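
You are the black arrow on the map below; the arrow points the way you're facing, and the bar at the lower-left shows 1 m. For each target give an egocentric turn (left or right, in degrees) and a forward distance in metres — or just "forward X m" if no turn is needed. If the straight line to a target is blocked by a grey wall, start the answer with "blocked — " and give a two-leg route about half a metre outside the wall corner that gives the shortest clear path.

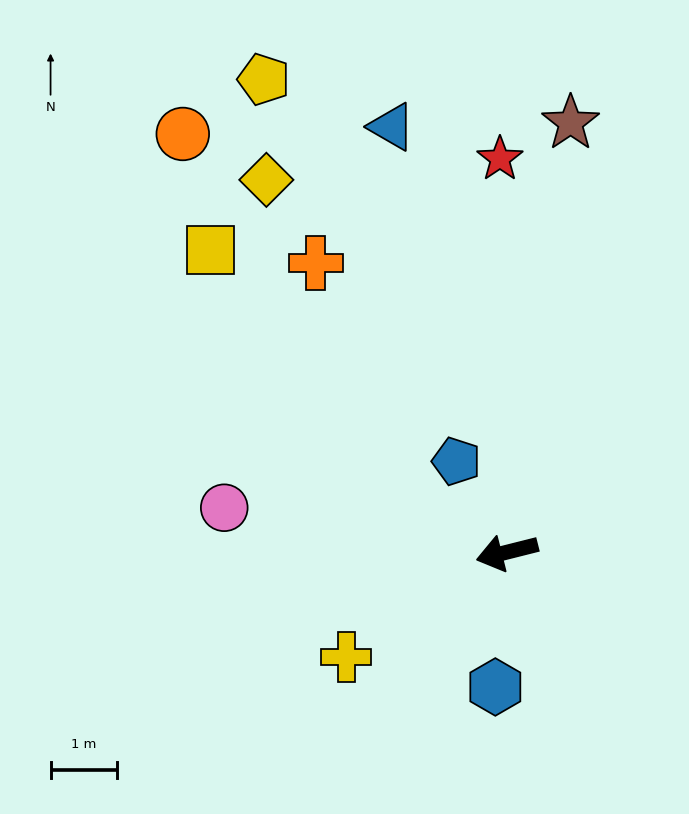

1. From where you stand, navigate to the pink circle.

turn right 23°, forward 4.3 m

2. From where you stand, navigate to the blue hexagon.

turn left 71°, forward 2.0 m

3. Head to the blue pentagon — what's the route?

turn right 75°, forward 1.6 m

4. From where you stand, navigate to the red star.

turn right 103°, forward 5.9 m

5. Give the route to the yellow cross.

turn left 19°, forward 2.9 m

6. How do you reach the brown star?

turn right 113°, forward 6.5 m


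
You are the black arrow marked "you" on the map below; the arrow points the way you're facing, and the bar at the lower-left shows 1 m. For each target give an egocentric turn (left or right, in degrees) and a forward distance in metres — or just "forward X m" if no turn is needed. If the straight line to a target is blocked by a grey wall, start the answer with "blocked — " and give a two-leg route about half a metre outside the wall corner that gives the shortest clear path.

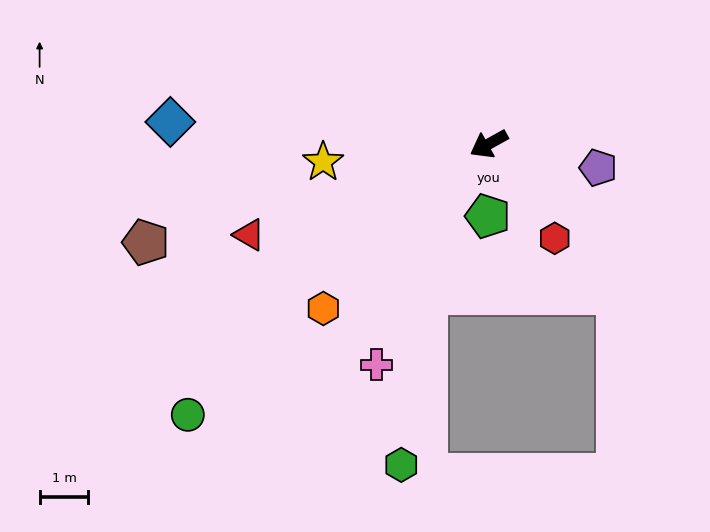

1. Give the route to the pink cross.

turn left 34°, forward 5.1 m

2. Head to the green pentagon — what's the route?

turn left 60°, forward 1.5 m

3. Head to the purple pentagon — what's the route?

turn left 139°, forward 2.3 m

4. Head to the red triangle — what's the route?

turn right 8°, forward 5.2 m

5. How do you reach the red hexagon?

turn left 96°, forward 2.4 m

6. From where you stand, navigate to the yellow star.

turn right 23°, forward 3.4 m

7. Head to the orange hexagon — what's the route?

turn left 16°, forward 4.8 m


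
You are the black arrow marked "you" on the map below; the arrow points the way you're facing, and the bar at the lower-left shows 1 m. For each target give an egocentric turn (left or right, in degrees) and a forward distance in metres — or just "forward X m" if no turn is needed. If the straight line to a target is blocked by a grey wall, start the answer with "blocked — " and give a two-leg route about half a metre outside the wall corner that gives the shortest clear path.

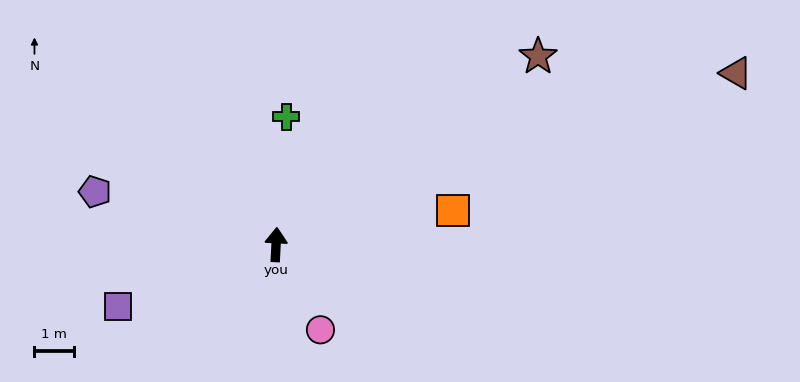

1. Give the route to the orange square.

turn right 76°, forward 4.6 m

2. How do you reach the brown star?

turn right 51°, forward 8.2 m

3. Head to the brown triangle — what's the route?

turn right 67°, forward 12.4 m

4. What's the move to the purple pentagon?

turn left 77°, forward 4.8 m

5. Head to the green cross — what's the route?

forward 3.3 m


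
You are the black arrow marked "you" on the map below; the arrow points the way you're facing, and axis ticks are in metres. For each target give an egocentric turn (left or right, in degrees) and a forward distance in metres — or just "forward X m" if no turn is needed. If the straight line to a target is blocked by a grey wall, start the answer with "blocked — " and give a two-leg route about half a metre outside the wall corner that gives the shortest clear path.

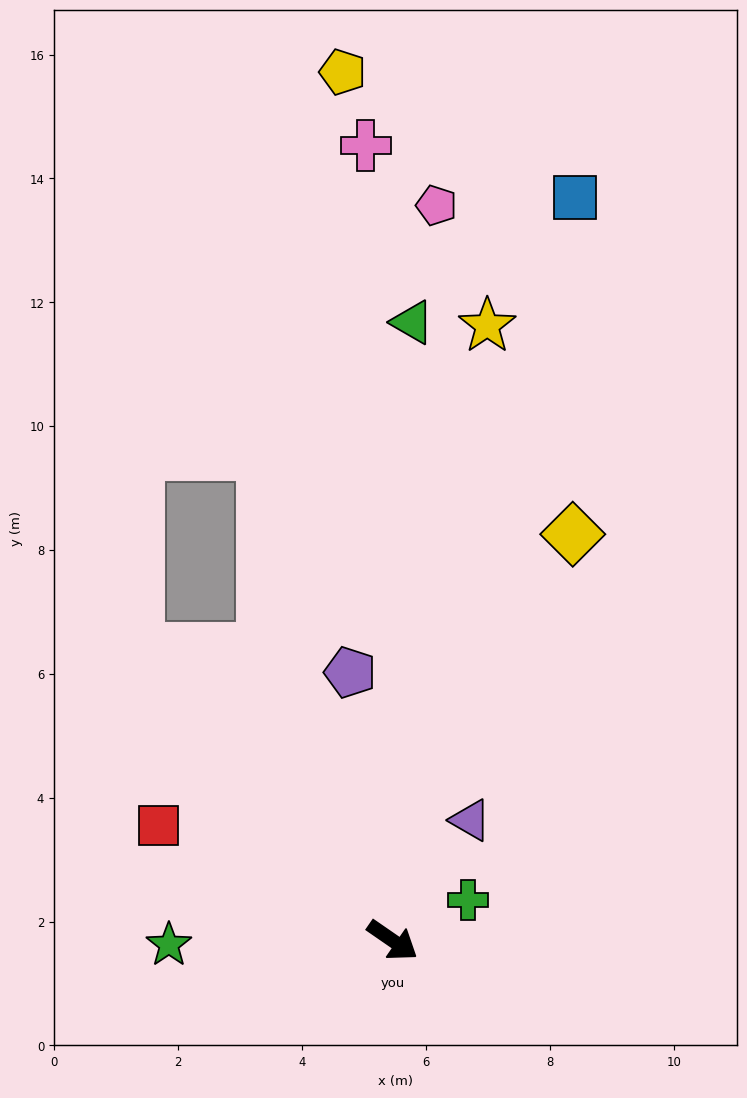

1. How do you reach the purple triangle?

turn left 92°, forward 2.3 m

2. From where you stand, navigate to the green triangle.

turn left 123°, forward 10.0 m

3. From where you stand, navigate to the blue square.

turn left 111°, forward 12.3 m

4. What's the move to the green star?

turn right 144°, forward 3.6 m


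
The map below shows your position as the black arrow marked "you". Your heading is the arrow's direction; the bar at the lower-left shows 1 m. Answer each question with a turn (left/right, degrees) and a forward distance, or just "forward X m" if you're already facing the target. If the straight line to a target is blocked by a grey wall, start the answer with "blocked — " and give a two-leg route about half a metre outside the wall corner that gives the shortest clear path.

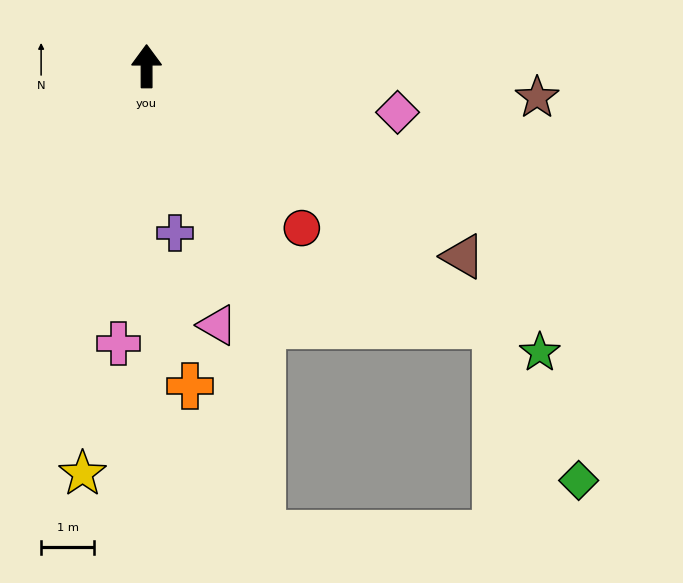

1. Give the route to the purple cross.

turn right 170°, forward 3.2 m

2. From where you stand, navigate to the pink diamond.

turn right 100°, forward 4.8 m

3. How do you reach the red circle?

turn right 136°, forward 4.2 m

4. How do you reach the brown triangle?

turn right 121°, forward 6.9 m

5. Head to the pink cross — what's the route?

turn left 174°, forward 5.2 m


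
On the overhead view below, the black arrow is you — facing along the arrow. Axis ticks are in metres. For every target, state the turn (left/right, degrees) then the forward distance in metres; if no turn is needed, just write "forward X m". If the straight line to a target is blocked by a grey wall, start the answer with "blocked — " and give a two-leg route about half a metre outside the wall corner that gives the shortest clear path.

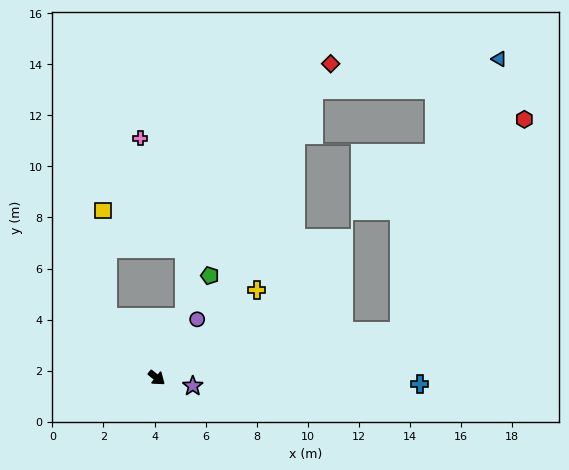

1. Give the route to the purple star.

turn left 26°, forward 1.4 m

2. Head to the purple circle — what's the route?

turn left 94°, forward 2.8 m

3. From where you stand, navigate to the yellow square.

blocked — turn left 169°, forward 3.1 m, then turn right 38°, forward 4.2 m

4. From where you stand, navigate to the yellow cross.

turn left 80°, forward 5.2 m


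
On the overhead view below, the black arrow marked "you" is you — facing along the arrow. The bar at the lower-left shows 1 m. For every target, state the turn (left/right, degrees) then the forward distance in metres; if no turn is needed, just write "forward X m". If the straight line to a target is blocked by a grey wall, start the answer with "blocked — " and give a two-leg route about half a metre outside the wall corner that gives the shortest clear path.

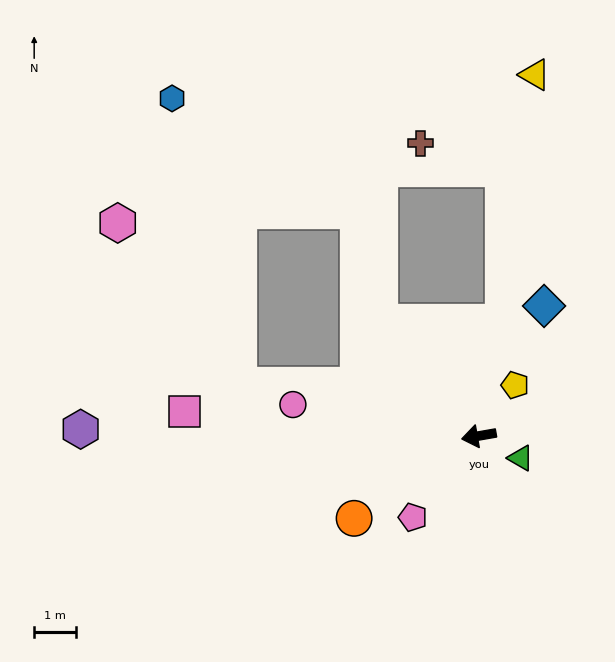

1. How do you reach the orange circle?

turn left 24°, forward 3.6 m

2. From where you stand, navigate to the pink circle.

turn right 19°, forward 4.5 m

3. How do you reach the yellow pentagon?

turn right 135°, forward 1.5 m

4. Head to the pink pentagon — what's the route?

turn left 41°, forward 2.5 m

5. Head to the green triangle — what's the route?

turn left 142°, forward 1.1 m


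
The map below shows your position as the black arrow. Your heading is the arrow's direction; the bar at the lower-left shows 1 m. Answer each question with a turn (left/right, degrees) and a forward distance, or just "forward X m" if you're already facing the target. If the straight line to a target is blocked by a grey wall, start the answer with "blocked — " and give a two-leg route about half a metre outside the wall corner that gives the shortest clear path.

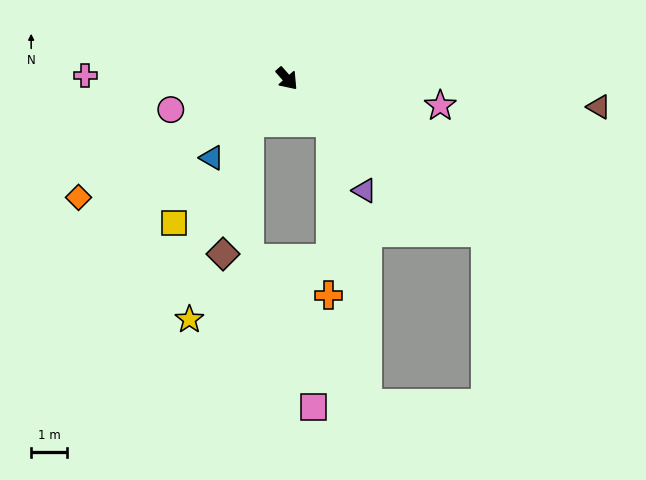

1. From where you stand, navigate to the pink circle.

turn right 117°, forward 3.3 m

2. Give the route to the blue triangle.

turn right 85°, forward 3.0 m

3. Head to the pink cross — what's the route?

turn right 132°, forward 5.6 m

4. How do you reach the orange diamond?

turn right 102°, forward 6.6 m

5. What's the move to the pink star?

turn left 38°, forward 4.3 m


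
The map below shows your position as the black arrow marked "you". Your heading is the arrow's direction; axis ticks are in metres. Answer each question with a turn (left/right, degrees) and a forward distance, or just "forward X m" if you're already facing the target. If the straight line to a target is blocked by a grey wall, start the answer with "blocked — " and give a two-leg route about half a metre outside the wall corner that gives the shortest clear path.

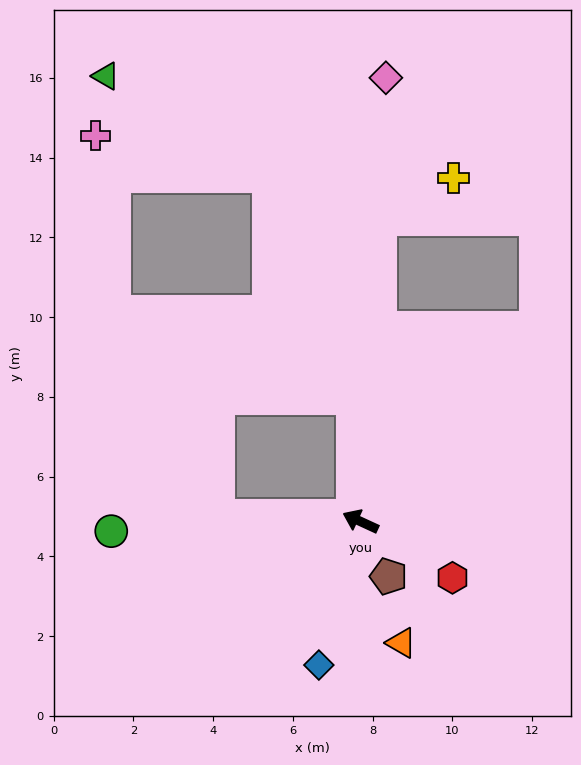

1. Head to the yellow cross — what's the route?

blocked — turn right 69°, forward 7.6 m, then turn right 57°, forward 2.1 m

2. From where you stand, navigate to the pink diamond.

turn right 69°, forward 11.1 m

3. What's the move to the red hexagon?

turn left 173°, forward 2.7 m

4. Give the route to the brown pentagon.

turn left 142°, forward 1.5 m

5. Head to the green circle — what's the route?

turn left 27°, forward 6.3 m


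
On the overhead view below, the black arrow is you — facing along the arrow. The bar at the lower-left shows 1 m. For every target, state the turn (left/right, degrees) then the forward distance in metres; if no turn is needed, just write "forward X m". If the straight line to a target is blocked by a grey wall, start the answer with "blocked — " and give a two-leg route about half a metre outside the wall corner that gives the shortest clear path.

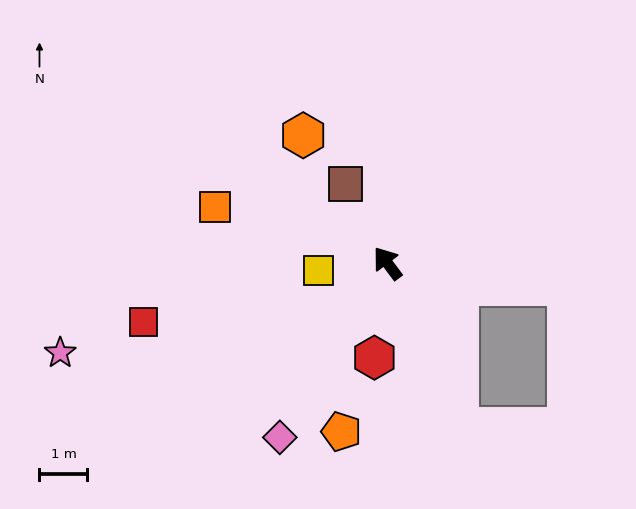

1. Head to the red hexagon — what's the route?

turn left 135°, forward 2.0 m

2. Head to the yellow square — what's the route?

turn left 60°, forward 1.4 m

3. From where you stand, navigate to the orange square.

turn left 35°, forward 3.8 m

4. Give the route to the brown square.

turn right 9°, forward 1.9 m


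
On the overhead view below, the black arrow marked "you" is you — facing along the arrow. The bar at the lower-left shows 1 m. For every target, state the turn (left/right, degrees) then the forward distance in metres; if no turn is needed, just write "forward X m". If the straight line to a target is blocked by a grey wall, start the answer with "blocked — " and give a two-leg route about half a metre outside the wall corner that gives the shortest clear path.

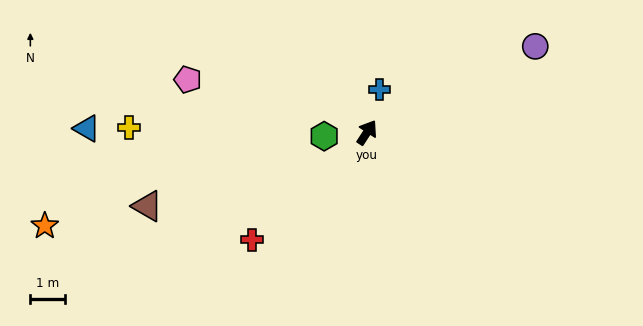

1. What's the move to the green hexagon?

turn left 128°, forward 1.2 m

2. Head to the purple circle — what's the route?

turn right 30°, forward 5.5 m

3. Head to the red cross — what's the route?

turn left 166°, forward 4.5 m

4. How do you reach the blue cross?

turn left 17°, forward 1.3 m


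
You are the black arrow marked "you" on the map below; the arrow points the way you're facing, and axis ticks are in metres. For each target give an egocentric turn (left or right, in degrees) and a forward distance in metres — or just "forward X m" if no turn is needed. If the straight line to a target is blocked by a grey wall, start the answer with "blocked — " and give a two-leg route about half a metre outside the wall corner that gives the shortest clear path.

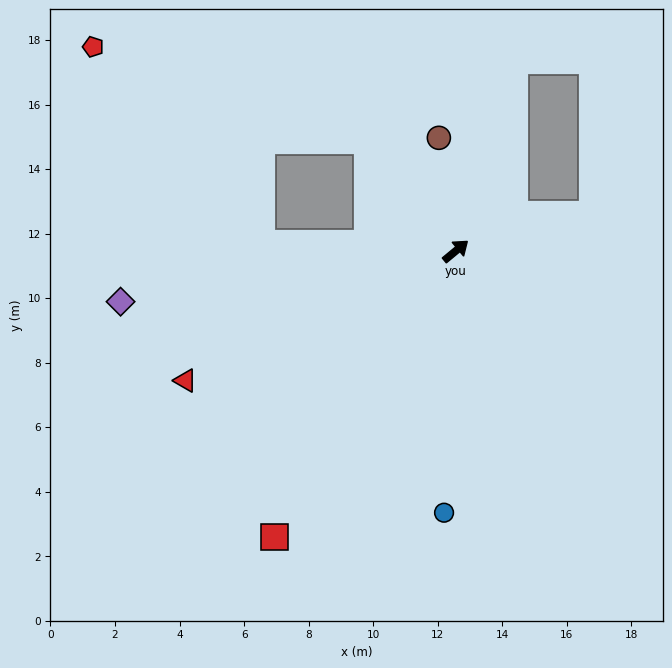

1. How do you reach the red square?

turn right 162°, forward 10.5 m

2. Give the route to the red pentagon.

blocked — turn left 89°, forward 4.4 m, then turn left 33°, forward 9.0 m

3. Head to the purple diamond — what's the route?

turn left 149°, forward 10.5 m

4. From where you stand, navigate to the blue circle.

turn right 132°, forward 8.1 m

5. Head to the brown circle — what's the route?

turn left 59°, forward 3.5 m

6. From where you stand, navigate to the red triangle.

turn left 166°, forward 9.3 m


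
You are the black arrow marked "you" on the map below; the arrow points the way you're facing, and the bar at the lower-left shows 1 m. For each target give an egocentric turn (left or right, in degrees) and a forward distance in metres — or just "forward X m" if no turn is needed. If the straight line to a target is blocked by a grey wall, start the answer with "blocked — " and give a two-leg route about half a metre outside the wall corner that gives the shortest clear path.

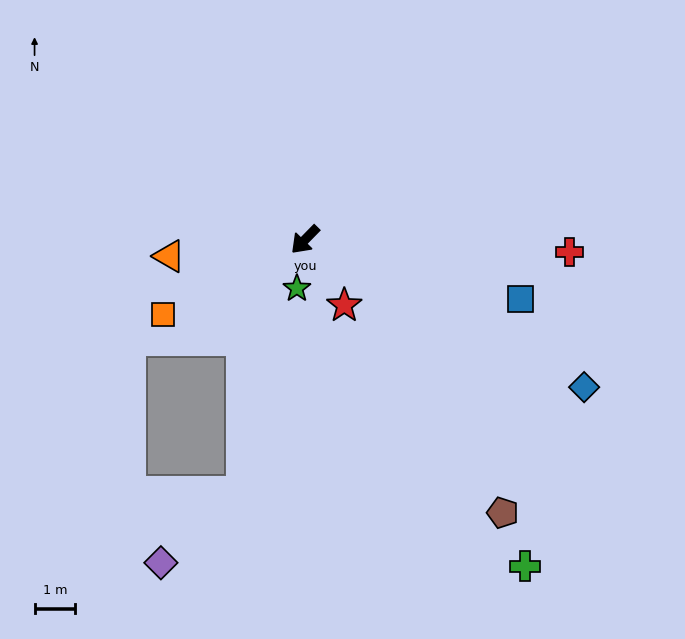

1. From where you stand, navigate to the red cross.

turn left 132°, forward 6.5 m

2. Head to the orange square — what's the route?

turn right 18°, forward 3.9 m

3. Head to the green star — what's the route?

turn left 35°, forward 1.2 m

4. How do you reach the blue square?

turn left 119°, forward 5.5 m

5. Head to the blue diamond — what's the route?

turn left 107°, forward 7.8 m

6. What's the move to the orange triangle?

turn right 39°, forward 3.4 m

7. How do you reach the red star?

turn left 75°, forward 1.9 m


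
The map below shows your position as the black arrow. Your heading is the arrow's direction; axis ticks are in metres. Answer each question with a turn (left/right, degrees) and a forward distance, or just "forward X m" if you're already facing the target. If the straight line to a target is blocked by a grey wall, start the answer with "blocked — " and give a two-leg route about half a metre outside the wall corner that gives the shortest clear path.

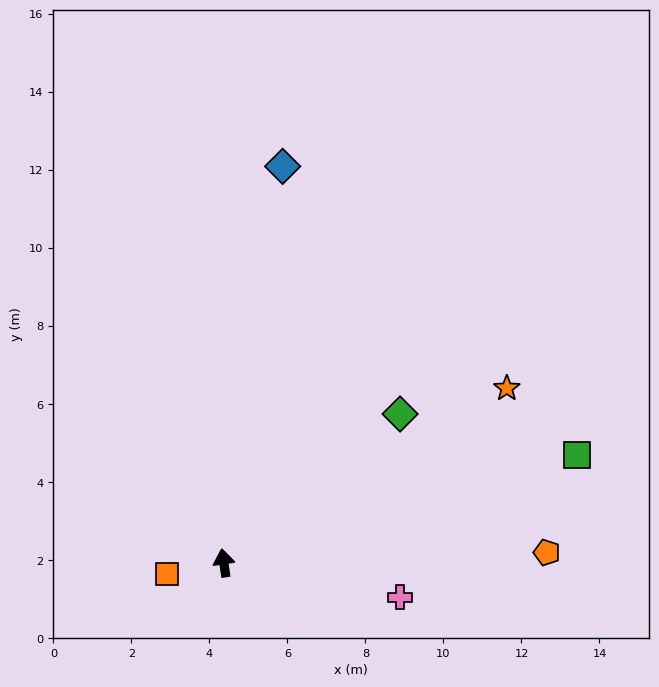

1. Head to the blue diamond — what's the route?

turn right 17°, forward 10.3 m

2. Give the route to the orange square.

turn left 93°, forward 1.5 m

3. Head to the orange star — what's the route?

turn right 67°, forward 8.5 m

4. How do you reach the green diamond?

turn right 58°, forward 5.9 m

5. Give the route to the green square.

turn right 81°, forward 9.5 m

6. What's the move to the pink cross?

turn right 110°, forward 4.6 m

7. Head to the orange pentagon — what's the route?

turn right 97°, forward 8.3 m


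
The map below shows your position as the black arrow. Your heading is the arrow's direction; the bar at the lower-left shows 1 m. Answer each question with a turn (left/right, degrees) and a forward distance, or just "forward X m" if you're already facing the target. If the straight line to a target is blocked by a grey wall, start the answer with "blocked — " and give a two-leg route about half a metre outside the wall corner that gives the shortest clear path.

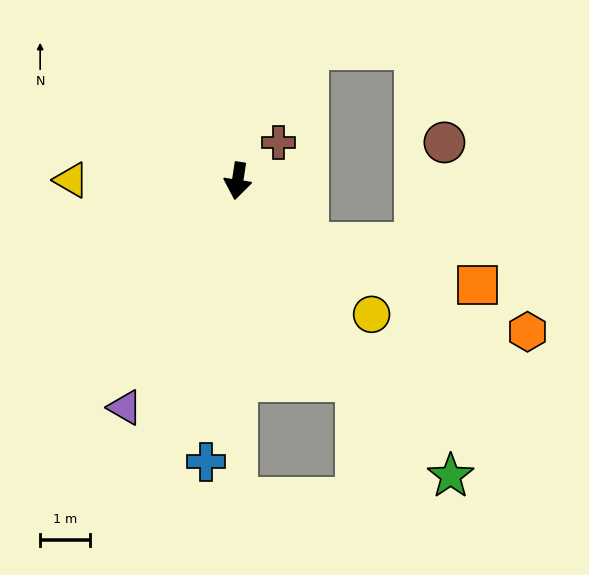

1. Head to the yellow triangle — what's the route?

turn right 82°, forward 3.3 m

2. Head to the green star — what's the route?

turn left 44°, forward 7.3 m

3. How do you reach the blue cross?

turn left 2°, forward 5.6 m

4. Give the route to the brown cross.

turn left 142°, forward 1.1 m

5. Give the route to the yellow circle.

turn left 54°, forward 3.8 m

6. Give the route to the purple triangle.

turn right 18°, forward 5.1 m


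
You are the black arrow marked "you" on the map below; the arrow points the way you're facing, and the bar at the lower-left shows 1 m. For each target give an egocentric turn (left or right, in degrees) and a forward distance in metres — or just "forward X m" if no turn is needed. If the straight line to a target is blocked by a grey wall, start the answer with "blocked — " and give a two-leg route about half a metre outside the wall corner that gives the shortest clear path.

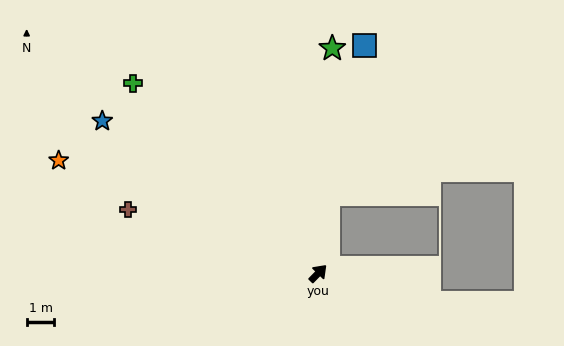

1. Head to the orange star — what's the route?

turn left 111°, forward 10.2 m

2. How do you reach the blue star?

turn left 99°, forward 9.5 m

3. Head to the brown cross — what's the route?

turn left 116°, forward 7.2 m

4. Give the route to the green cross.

turn left 89°, forward 9.6 m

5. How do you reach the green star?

turn left 41°, forward 8.1 m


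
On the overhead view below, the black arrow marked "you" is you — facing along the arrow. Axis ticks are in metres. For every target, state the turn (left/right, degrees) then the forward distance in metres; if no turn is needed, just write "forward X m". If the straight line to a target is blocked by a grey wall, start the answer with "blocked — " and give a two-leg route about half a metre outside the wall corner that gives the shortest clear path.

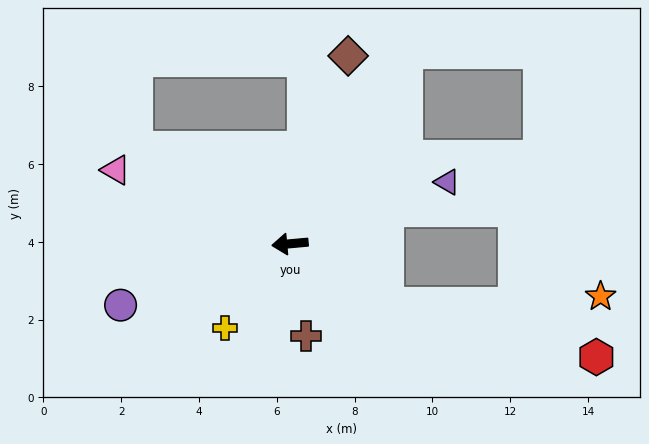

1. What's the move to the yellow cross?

turn left 47°, forward 2.7 m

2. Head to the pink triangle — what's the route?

turn right 28°, forward 4.9 m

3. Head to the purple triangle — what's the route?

turn right 164°, forward 4.3 m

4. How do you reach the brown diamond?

turn right 112°, forward 5.1 m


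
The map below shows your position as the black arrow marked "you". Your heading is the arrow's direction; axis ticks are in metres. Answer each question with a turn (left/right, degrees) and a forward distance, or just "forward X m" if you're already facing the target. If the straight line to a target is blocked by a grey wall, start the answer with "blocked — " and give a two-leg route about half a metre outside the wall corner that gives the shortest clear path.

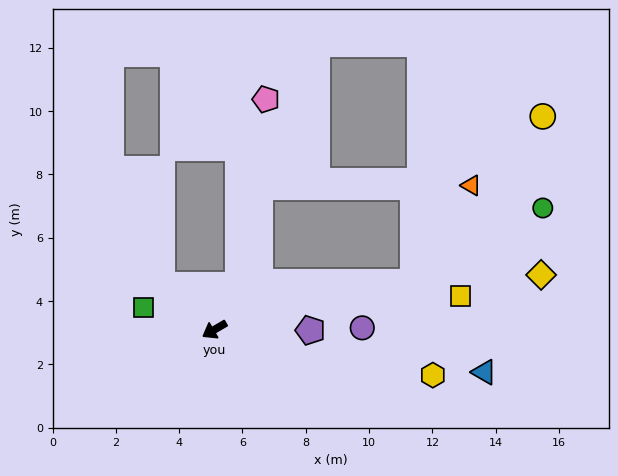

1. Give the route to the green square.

turn right 48°, forward 2.3 m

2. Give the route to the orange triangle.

blocked — turn left 163°, forward 6.5 m, then turn left 46°, forward 3.6 m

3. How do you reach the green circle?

blocked — turn left 163°, forward 6.5 m, then turn left 17°, forward 4.7 m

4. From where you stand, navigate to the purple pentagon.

turn left 149°, forward 3.0 m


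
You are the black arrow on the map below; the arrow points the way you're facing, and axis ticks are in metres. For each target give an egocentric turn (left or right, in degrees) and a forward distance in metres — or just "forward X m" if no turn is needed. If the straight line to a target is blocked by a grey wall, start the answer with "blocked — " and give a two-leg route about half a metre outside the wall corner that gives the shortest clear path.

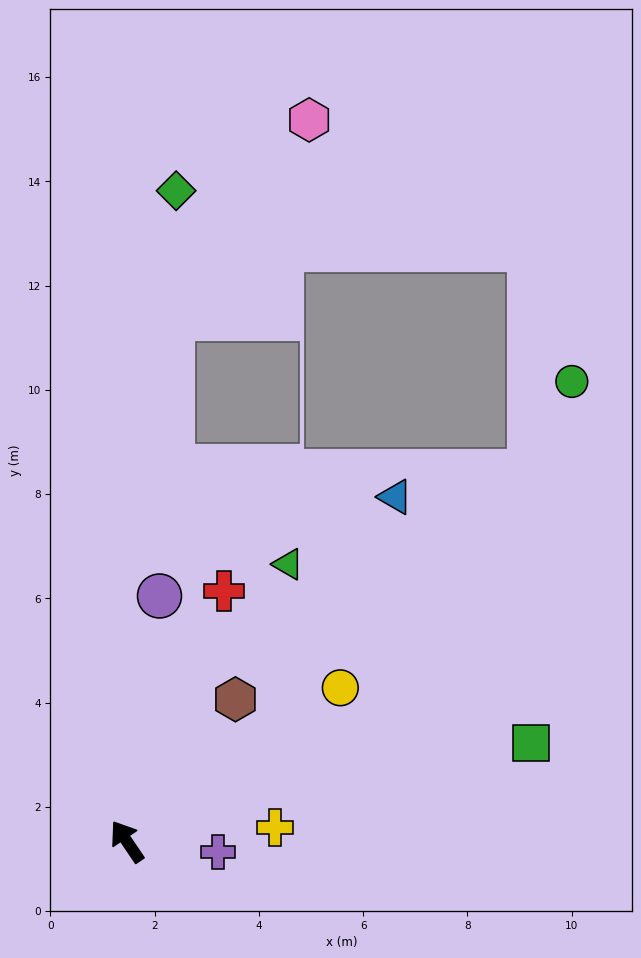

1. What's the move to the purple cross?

turn right 131°, forward 1.8 m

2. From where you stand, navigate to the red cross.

turn right 55°, forward 5.1 m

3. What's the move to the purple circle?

turn right 42°, forward 4.7 m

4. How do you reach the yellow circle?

turn right 88°, forward 5.0 m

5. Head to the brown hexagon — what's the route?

turn right 71°, forward 3.4 m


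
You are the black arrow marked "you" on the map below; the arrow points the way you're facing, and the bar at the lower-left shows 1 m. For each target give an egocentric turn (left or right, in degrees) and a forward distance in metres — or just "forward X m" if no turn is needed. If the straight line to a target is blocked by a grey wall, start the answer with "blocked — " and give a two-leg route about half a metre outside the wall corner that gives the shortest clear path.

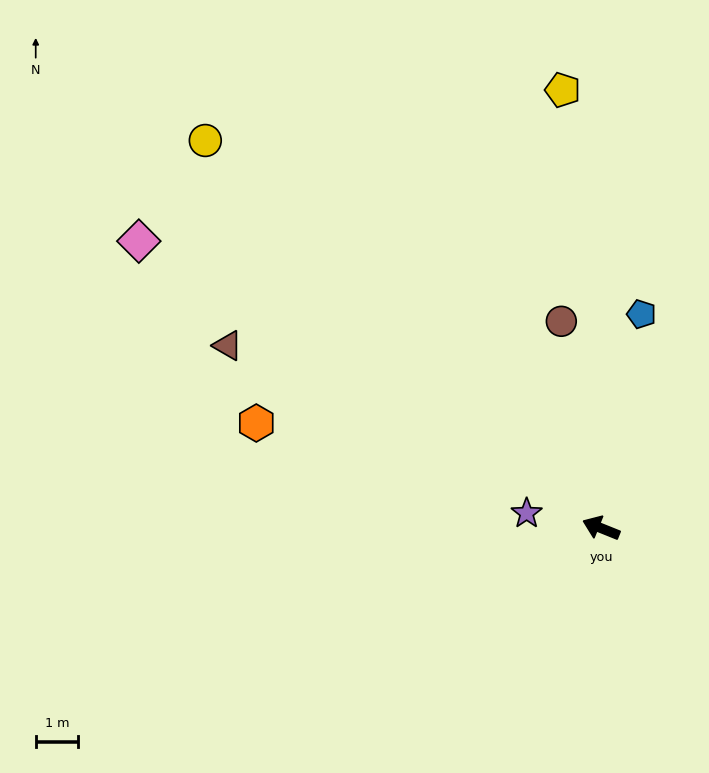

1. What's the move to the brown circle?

turn right 57°, forward 4.9 m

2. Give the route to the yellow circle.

turn right 22°, forward 13.0 m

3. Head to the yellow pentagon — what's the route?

turn right 63°, forward 10.3 m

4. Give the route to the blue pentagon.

turn right 79°, forward 5.1 m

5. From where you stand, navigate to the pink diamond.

turn right 10°, forward 12.8 m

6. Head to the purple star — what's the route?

turn left 11°, forward 1.8 m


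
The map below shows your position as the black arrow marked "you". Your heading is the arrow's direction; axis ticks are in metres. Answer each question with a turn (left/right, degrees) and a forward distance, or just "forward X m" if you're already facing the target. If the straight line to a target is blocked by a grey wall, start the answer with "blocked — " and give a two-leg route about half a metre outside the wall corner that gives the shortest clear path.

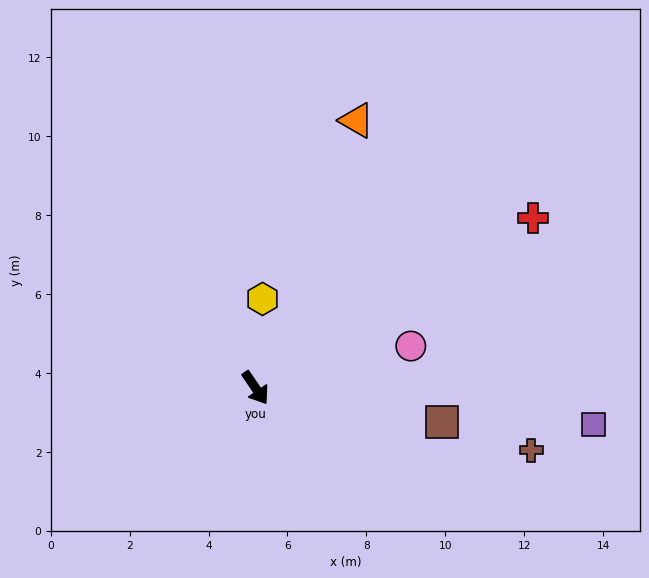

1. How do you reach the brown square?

turn left 45°, forward 4.8 m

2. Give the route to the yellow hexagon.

turn left 141°, forward 2.3 m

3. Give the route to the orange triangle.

turn left 125°, forward 7.2 m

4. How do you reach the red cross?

turn left 87°, forward 8.2 m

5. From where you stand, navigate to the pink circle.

turn left 71°, forward 4.1 m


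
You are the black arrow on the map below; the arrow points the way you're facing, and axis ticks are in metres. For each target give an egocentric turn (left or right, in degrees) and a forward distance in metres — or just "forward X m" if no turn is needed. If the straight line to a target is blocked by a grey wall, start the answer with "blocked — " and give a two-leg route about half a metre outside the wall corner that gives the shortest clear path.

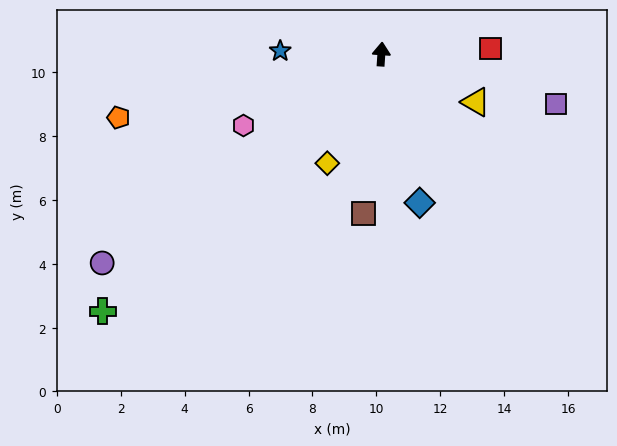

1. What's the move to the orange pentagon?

turn left 107°, forward 8.5 m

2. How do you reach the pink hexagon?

turn left 121°, forward 4.9 m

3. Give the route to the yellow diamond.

turn left 157°, forward 3.8 m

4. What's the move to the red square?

turn right 83°, forward 3.4 m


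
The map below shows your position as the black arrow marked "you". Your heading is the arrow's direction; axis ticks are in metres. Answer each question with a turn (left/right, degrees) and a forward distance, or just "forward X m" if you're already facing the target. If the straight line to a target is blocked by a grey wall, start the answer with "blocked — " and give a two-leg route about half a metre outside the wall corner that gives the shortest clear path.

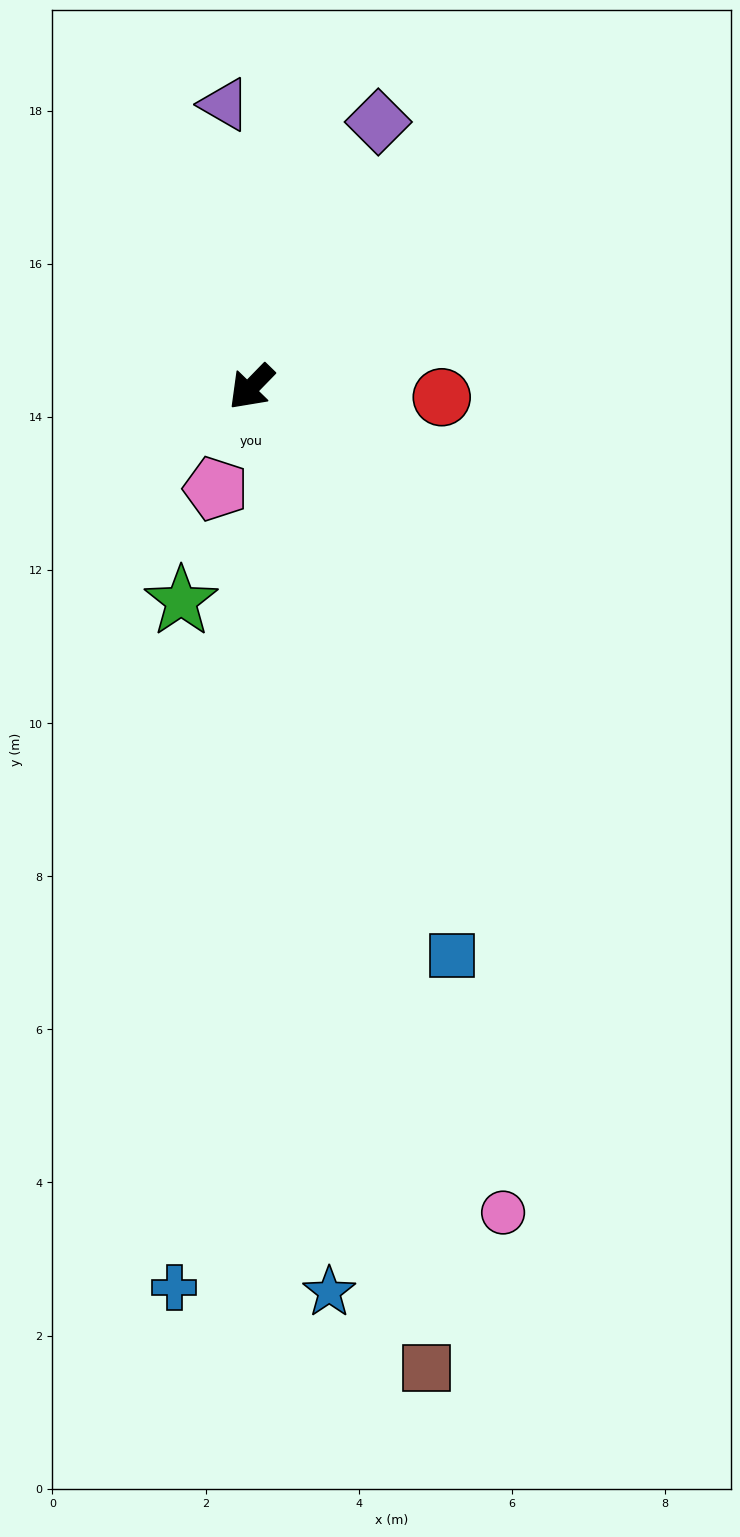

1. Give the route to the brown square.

turn left 54°, forward 13.0 m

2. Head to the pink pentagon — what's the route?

turn left 25°, forward 1.4 m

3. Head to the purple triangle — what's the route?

turn right 130°, forward 3.7 m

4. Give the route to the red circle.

turn left 131°, forward 2.5 m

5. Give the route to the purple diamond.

turn right 161°, forward 3.8 m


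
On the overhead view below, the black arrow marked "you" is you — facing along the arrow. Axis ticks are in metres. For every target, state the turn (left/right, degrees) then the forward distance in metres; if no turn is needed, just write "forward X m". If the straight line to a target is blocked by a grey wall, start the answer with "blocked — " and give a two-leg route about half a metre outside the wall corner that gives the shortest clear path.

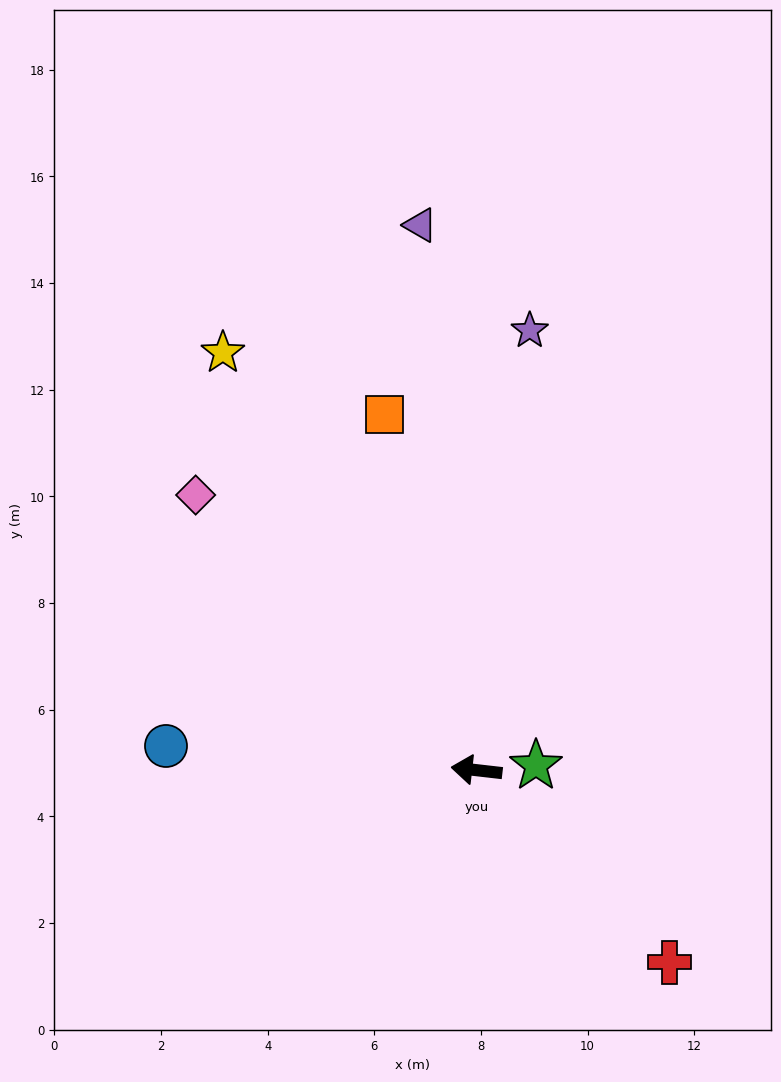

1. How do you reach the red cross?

turn left 142°, forward 5.1 m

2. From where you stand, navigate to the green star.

turn right 169°, forward 1.1 m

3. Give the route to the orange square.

turn right 69°, forward 6.9 m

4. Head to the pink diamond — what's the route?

turn right 38°, forward 7.4 m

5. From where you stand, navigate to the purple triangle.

turn right 78°, forward 10.3 m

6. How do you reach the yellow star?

turn right 52°, forward 9.2 m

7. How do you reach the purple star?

turn right 90°, forward 8.3 m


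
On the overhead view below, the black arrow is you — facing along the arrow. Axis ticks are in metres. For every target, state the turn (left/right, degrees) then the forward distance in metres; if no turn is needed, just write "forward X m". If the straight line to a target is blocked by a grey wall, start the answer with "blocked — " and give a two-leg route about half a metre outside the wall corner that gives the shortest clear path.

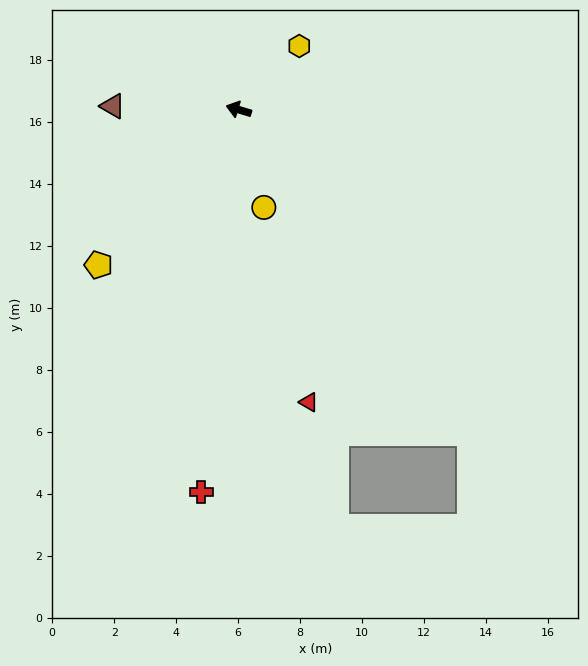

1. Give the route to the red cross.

turn left 101°, forward 12.4 m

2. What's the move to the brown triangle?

turn left 15°, forward 4.1 m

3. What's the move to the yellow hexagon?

turn right 117°, forward 2.8 m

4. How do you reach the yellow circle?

turn left 121°, forward 3.3 m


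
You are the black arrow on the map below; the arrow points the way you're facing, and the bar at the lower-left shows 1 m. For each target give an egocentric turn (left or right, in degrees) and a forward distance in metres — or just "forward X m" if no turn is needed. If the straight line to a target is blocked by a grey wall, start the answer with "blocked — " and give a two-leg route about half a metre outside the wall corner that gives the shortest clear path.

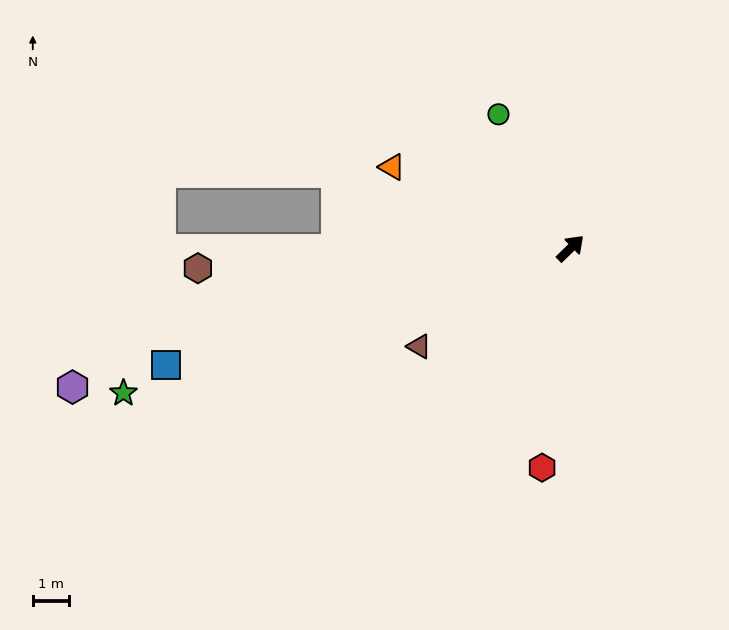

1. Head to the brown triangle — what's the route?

turn left 169°, forward 4.9 m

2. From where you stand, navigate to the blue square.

turn left 152°, forward 11.5 m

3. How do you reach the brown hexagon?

turn left 139°, forward 10.2 m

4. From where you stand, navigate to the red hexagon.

turn right 142°, forward 6.0 m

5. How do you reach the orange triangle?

turn left 111°, forward 5.3 m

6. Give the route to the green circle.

turn left 74°, forward 4.1 m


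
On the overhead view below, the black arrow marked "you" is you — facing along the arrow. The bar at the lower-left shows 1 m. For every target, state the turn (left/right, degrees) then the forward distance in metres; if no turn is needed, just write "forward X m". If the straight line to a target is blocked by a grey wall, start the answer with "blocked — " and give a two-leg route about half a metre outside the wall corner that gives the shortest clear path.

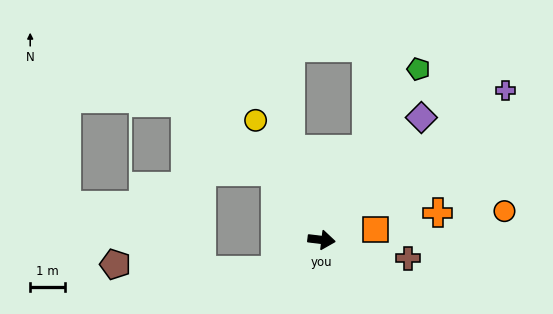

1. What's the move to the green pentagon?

turn left 67°, forward 5.7 m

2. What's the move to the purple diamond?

turn left 58°, forward 4.6 m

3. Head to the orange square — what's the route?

turn left 18°, forward 1.6 m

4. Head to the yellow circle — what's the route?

turn left 126°, forward 3.9 m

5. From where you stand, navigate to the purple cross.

turn left 46°, forward 6.8 m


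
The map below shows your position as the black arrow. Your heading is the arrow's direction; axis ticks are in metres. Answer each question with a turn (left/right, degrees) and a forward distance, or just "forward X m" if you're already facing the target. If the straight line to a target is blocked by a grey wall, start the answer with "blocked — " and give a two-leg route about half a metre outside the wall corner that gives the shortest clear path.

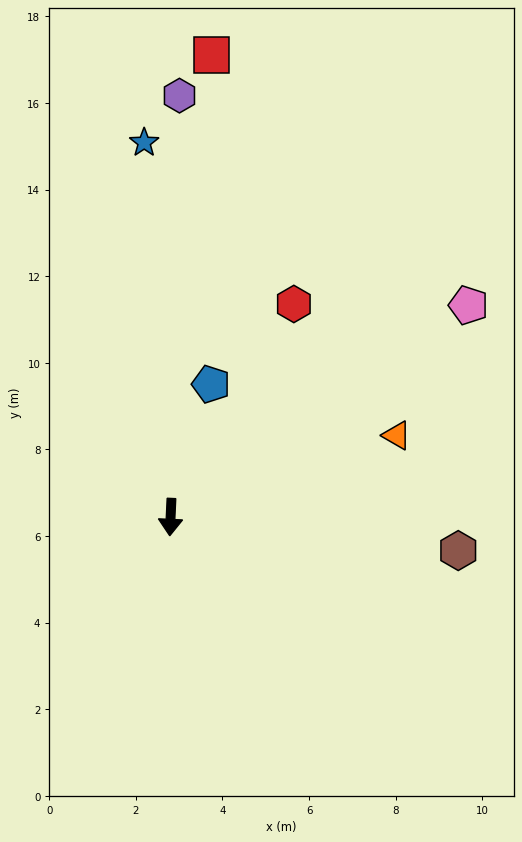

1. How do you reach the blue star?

turn right 173°, forward 8.7 m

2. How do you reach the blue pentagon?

turn left 166°, forward 3.2 m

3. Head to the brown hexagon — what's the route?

turn left 86°, forward 6.7 m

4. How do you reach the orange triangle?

turn left 112°, forward 5.6 m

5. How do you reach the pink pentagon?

turn left 128°, forward 8.4 m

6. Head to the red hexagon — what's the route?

turn left 153°, forward 5.7 m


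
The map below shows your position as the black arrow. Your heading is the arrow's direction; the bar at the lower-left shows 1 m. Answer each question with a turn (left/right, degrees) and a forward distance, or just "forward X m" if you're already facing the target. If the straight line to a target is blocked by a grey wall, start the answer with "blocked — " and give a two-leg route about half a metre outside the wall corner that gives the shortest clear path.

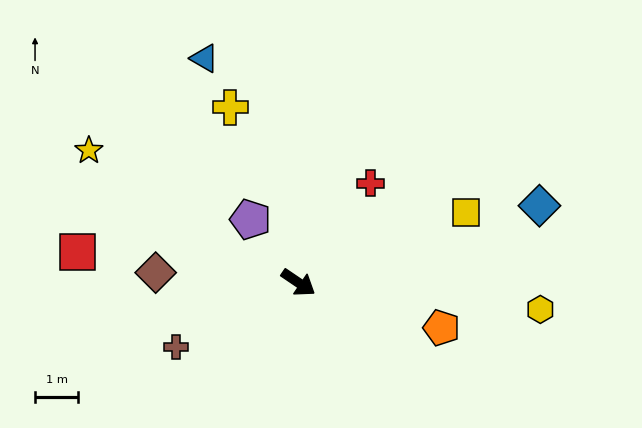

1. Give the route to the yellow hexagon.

turn left 28°, forward 5.6 m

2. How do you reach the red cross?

turn left 88°, forward 2.8 m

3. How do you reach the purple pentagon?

turn left 161°, forward 1.8 m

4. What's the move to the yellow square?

turn left 57°, forward 4.2 m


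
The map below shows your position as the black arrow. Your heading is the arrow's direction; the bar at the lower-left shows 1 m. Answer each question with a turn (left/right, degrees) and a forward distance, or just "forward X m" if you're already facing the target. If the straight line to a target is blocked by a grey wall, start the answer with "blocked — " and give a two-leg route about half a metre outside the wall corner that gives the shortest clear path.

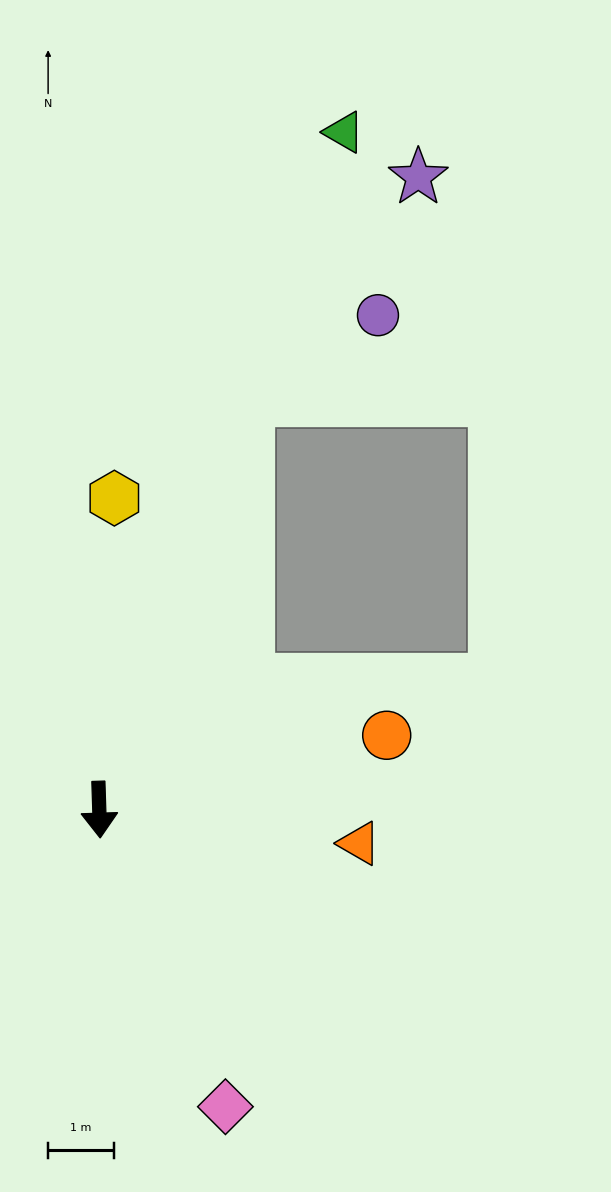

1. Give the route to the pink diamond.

turn left 21°, forward 4.9 m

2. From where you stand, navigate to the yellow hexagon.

turn left 175°, forward 4.8 m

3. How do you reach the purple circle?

blocked — turn left 158°, forward 6.7 m, then turn right 37°, forward 2.4 m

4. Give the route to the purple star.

blocked — turn left 158°, forward 6.7 m, then turn right 18°, forward 4.3 m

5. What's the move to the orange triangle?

turn left 81°, forward 4.0 m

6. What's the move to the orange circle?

turn left 103°, forward 4.5 m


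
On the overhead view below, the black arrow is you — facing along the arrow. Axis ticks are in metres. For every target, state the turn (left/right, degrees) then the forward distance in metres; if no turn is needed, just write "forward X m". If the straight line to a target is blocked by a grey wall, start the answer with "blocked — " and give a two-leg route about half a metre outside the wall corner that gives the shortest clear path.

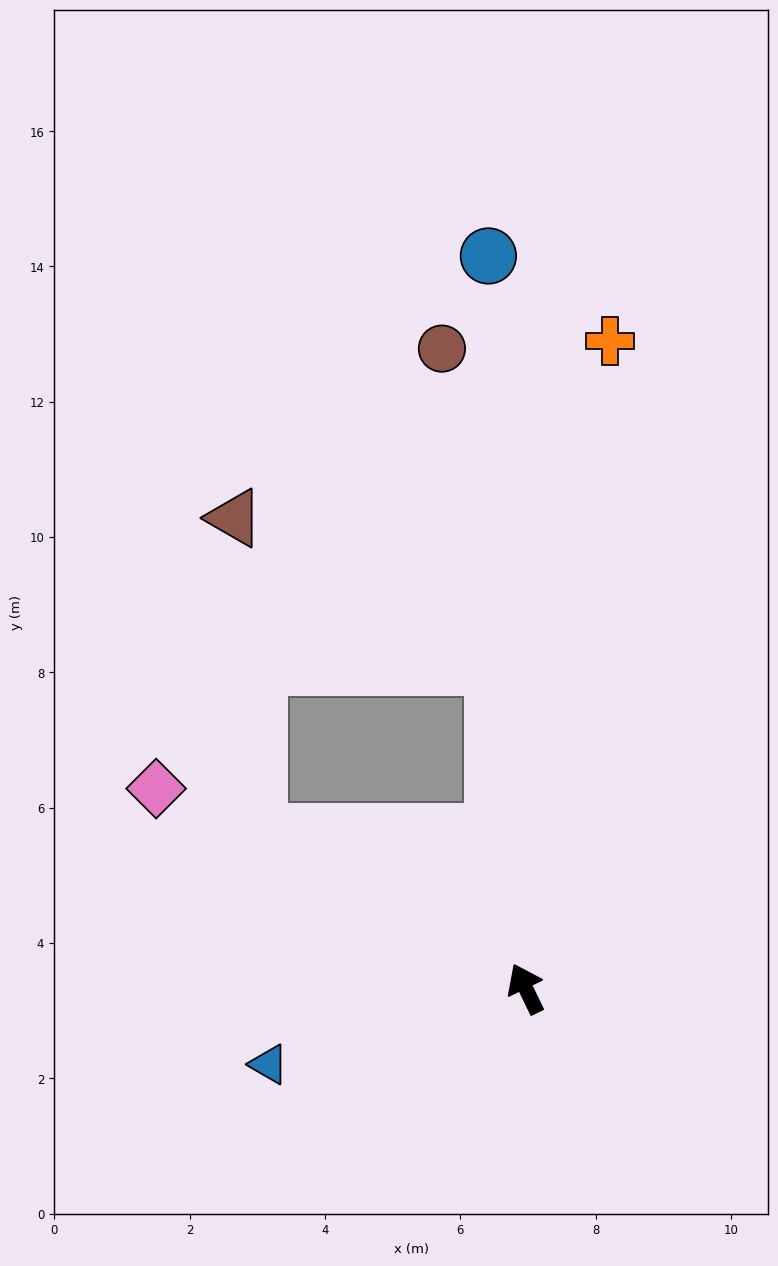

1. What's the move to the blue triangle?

turn left 81°, forward 4.0 m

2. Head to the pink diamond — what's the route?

turn left 36°, forward 6.2 m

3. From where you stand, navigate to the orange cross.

turn right 33°, forward 9.6 m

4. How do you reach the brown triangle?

blocked — turn right 20°, forward 4.8 m, then turn left 54°, forward 4.4 m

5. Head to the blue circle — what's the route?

turn right 23°, forward 10.8 m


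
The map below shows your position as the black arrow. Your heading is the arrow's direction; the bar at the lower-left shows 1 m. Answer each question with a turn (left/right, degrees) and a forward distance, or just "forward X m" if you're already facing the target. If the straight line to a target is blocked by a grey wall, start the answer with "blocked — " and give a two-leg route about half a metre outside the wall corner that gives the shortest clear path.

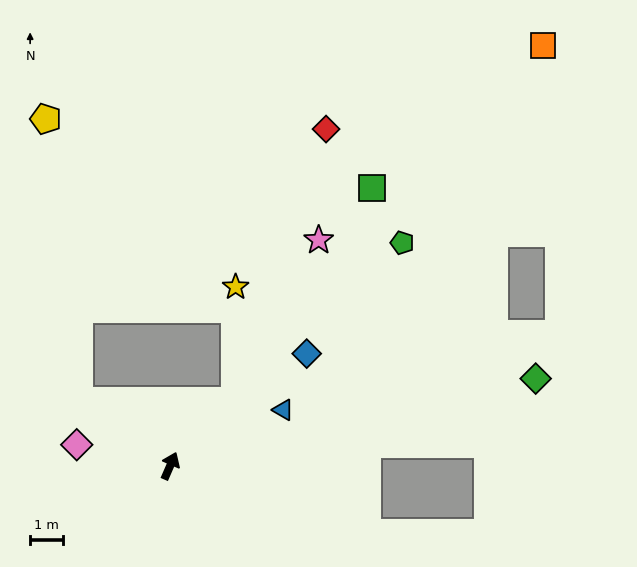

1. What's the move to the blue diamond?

turn right 27°, forward 5.3 m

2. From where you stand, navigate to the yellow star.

blocked — turn right 21°, forward 2.8 m, then turn left 44°, forward 3.4 m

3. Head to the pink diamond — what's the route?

turn left 101°, forward 2.9 m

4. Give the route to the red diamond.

blocked — turn right 21°, forward 2.8 m, then turn left 26°, forward 8.7 m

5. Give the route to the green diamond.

turn right 53°, forward 11.4 m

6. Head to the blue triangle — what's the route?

turn right 40°, forward 3.8 m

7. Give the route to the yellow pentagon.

blocked — turn left 78°, forward 3.4 m, then turn right 48°, forward 8.6 m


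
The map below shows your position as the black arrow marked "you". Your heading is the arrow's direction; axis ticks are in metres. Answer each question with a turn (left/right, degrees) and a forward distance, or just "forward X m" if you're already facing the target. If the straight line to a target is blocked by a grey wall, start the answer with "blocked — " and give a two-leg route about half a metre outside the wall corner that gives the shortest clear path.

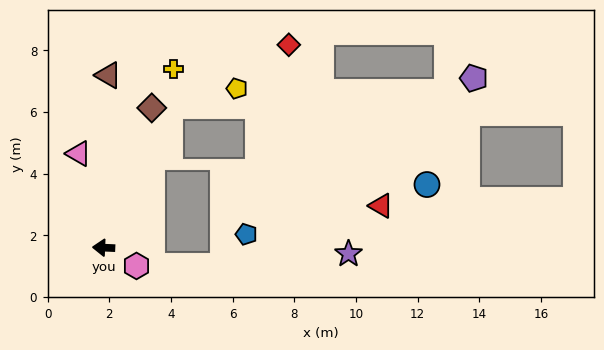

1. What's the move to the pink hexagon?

turn left 153°, forward 1.2 m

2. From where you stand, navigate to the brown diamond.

turn right 107°, forward 4.8 m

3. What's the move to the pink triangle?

turn right 73°, forward 3.2 m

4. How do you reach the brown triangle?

turn right 89°, forward 5.6 m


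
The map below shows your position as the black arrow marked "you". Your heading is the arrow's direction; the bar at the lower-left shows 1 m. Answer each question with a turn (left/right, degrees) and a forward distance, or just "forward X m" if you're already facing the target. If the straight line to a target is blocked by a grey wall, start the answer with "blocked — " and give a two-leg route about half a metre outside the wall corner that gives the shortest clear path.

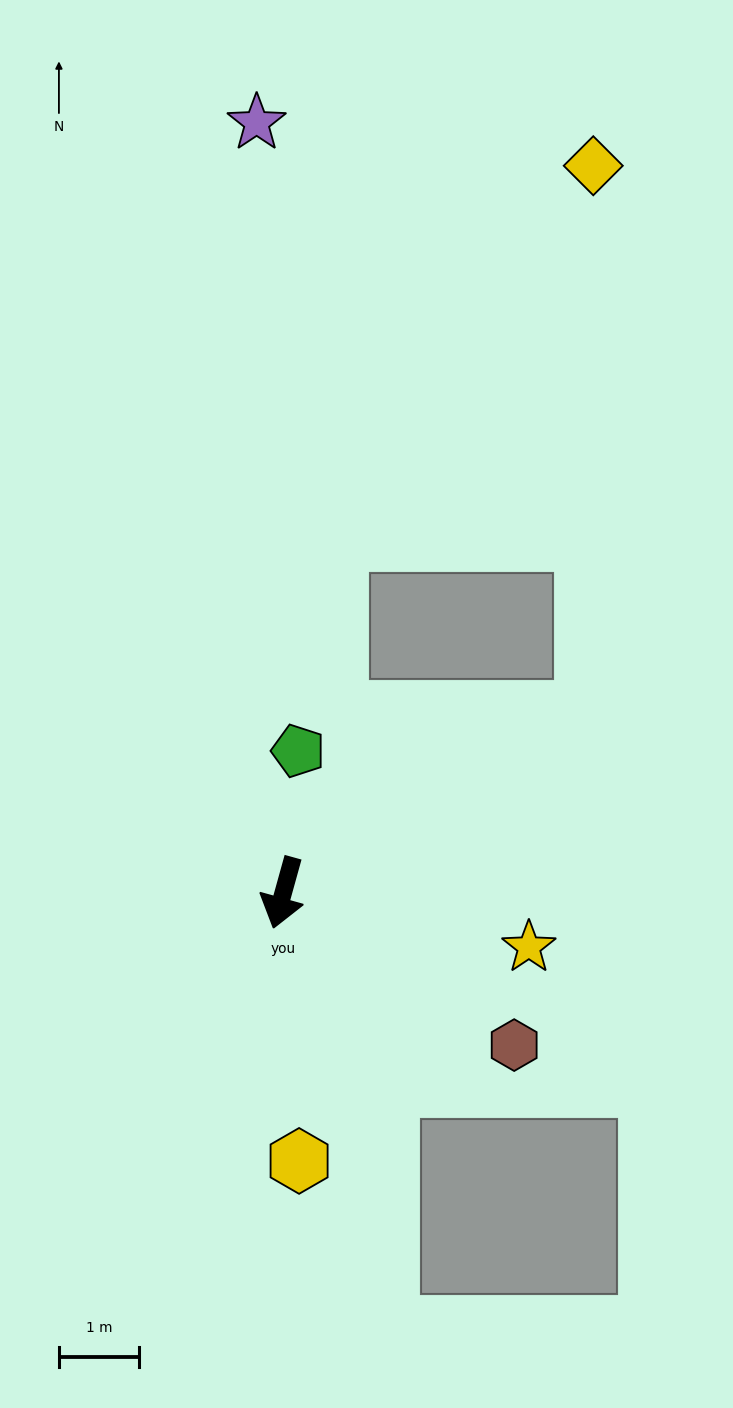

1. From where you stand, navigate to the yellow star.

turn left 93°, forward 3.1 m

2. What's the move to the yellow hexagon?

turn left 19°, forward 3.4 m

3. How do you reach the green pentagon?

turn right 171°, forward 1.8 m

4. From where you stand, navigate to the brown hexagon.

turn left 72°, forward 3.5 m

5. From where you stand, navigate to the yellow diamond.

blocked — turn left 136°, forward 4.4 m, then turn left 59°, forward 6.9 m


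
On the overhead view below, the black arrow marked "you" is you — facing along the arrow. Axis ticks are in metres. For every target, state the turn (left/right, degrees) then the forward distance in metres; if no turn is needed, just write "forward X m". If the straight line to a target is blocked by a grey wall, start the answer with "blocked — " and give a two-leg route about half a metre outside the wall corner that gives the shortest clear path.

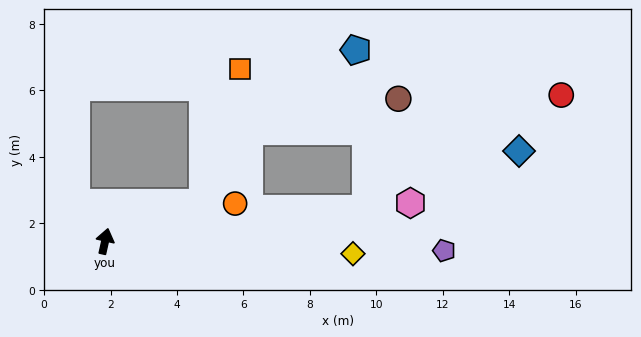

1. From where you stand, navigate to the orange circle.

turn right 61°, forward 4.1 m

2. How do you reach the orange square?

blocked — turn right 56°, forward 3.2 m, then turn left 53°, forward 4.2 m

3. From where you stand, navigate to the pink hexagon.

turn right 70°, forward 9.3 m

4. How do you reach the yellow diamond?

turn right 80°, forward 7.5 m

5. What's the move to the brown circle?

blocked — turn right 70°, forward 7.9 m, then turn left 66°, forward 3.5 m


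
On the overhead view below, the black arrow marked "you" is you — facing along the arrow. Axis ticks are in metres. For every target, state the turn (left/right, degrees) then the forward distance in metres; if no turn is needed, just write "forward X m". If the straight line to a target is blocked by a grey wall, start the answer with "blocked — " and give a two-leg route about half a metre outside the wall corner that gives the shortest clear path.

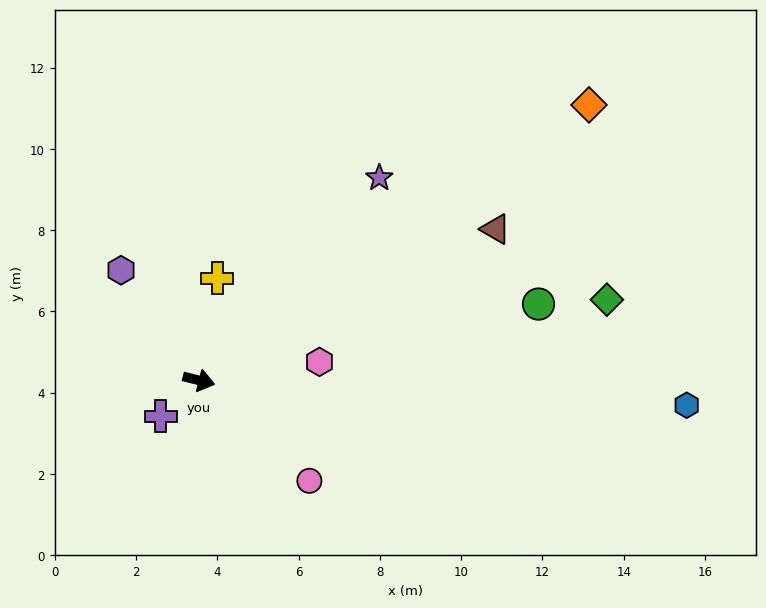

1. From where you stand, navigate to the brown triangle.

turn left 41°, forward 8.2 m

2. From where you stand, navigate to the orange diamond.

turn left 49°, forward 11.7 m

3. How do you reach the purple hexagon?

turn left 139°, forward 3.3 m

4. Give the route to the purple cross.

turn right 123°, forward 1.3 m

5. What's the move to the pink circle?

turn right 28°, forward 3.7 m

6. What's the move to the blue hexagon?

turn left 11°, forward 12.0 m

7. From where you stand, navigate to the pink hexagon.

turn left 23°, forward 3.0 m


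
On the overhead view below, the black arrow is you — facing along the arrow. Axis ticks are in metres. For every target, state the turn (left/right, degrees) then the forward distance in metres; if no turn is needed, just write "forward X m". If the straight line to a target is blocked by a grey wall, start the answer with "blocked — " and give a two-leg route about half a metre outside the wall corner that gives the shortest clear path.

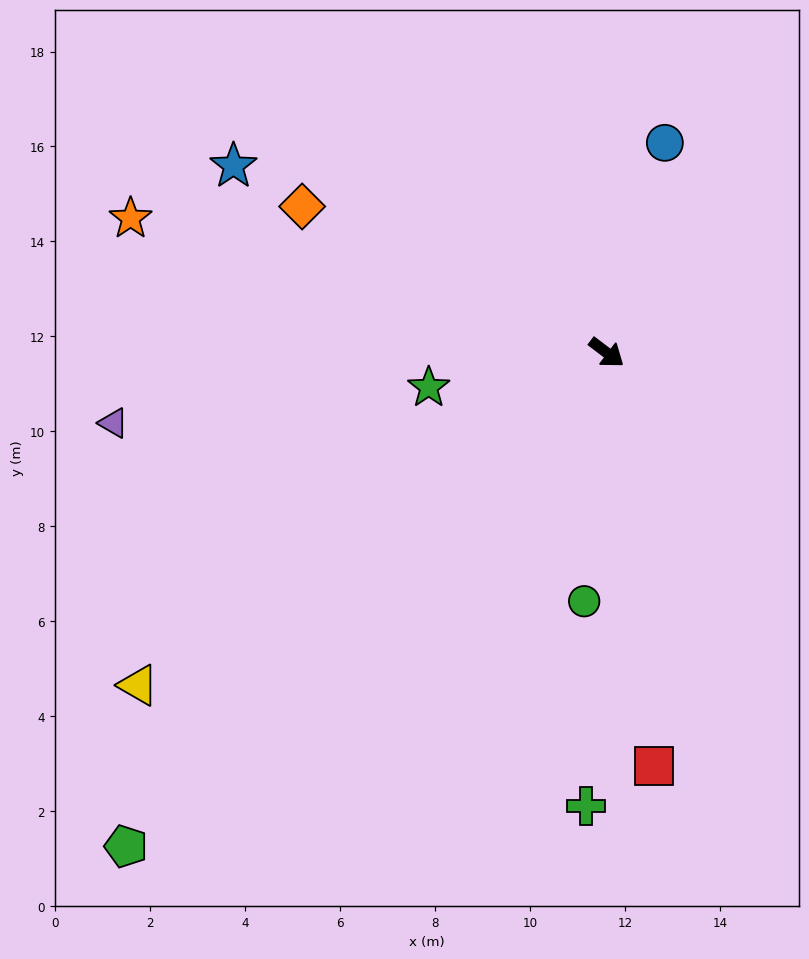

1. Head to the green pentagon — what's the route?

turn right 97°, forward 14.5 m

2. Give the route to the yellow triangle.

turn right 107°, forward 12.1 m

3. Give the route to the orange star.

turn right 159°, forward 10.4 m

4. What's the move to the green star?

turn right 132°, forward 3.8 m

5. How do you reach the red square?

turn right 46°, forward 8.8 m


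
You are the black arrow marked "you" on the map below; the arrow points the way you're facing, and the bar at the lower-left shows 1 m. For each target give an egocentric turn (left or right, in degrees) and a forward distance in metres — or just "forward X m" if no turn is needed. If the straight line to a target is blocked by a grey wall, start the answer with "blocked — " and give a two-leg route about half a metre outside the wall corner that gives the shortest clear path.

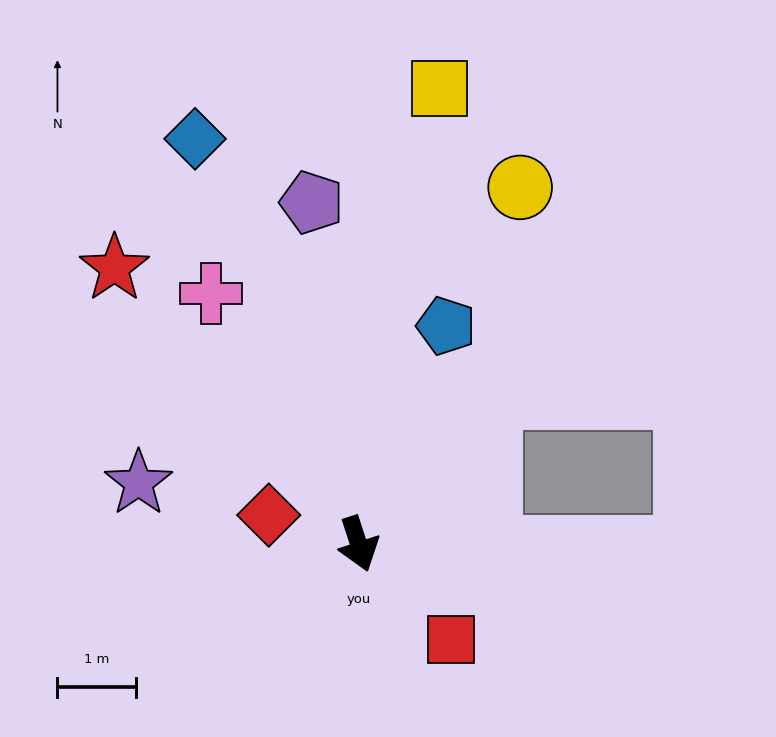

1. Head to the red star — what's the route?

turn right 157°, forward 4.7 m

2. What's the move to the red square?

turn left 26°, forward 1.7 m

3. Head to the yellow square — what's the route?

turn left 152°, forward 5.9 m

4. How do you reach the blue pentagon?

turn left 140°, forward 3.0 m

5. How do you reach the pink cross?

turn right 168°, forward 3.7 m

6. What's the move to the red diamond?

turn right 126°, forward 1.2 m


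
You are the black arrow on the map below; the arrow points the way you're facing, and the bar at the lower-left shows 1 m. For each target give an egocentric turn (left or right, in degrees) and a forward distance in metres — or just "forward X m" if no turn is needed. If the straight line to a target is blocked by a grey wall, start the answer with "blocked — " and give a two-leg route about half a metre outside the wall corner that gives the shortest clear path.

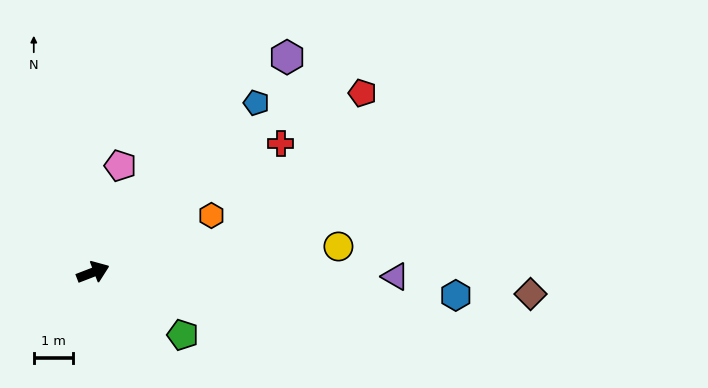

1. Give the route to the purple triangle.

turn right 22°, forward 7.7 m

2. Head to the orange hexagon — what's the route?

turn left 5°, forward 3.4 m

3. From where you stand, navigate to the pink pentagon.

turn left 54°, forward 2.8 m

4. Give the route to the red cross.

turn left 13°, forward 5.8 m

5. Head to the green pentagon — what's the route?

turn right 56°, forward 2.8 m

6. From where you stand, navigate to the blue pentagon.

turn left 25°, forward 6.0 m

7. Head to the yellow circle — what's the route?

turn right 15°, forward 6.3 m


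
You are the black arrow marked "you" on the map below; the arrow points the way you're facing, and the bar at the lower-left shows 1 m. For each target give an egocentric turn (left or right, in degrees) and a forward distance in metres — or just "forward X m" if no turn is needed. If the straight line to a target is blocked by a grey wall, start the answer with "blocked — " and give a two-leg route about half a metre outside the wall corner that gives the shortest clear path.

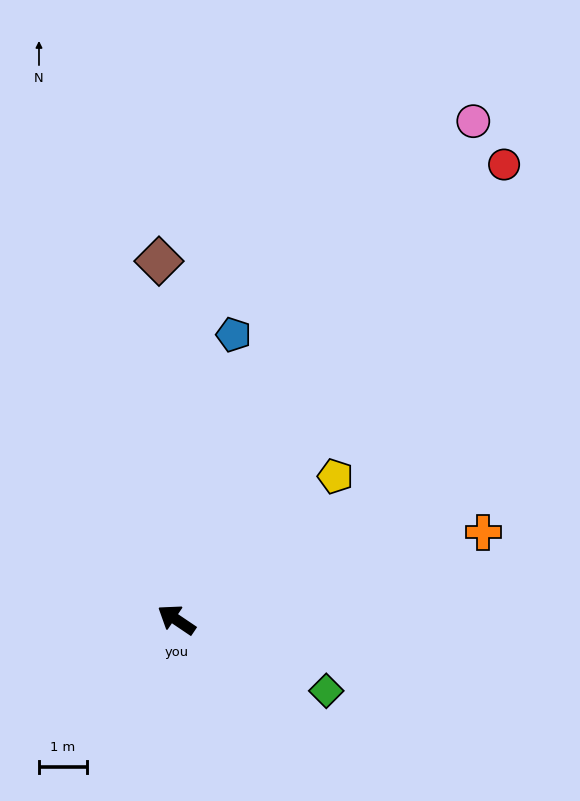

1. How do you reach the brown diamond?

turn right 53°, forward 7.5 m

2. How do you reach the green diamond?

turn right 171°, forward 3.5 m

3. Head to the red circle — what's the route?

turn right 92°, forward 11.8 m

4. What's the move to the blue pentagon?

turn right 67°, forward 6.1 m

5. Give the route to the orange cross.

turn right 130°, forward 6.7 m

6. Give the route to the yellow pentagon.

turn right 104°, forward 4.5 m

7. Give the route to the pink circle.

turn right 87°, forward 12.2 m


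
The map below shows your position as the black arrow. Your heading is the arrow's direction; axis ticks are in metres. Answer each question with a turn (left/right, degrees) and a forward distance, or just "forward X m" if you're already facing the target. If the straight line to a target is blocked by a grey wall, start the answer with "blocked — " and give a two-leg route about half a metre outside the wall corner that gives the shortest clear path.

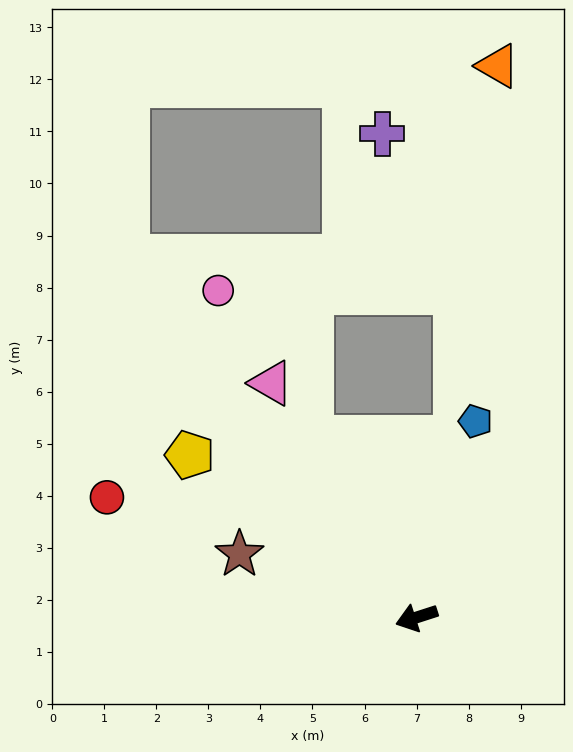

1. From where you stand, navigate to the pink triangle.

turn right 76°, forward 5.3 m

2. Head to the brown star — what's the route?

turn right 38°, forward 3.6 m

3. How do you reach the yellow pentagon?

turn right 53°, forward 5.4 m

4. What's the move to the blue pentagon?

turn right 125°, forward 3.9 m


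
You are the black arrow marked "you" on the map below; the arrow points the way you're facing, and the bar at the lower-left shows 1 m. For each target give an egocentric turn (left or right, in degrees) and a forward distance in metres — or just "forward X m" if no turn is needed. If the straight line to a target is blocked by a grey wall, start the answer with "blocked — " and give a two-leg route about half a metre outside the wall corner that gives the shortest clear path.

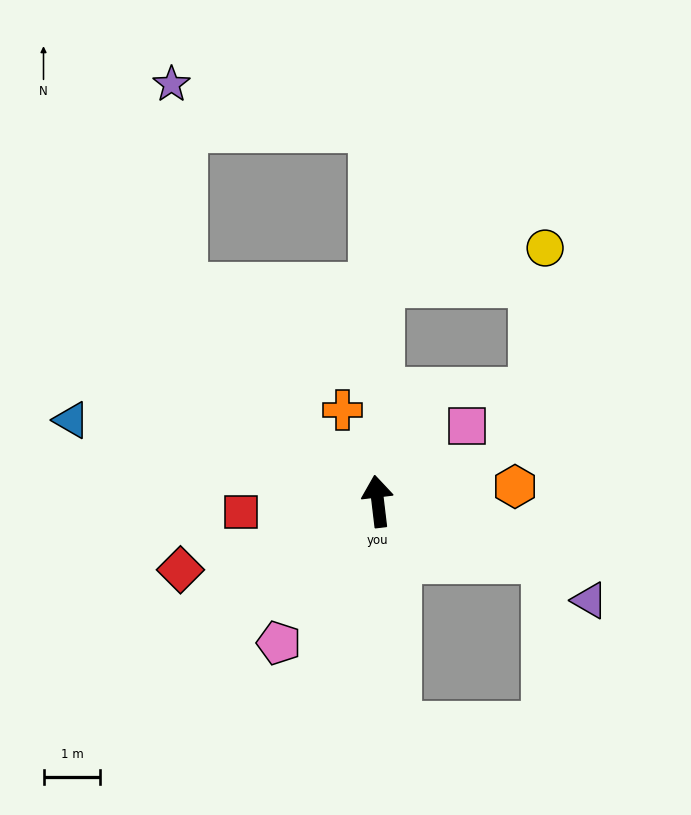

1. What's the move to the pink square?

turn right 57°, forward 2.1 m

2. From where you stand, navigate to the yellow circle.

blocked — turn right 7°, forward 3.8 m, then turn right 78°, forward 3.0 m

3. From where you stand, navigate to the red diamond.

turn left 102°, forward 3.7 m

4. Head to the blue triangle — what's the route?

turn left 68°, forward 5.6 m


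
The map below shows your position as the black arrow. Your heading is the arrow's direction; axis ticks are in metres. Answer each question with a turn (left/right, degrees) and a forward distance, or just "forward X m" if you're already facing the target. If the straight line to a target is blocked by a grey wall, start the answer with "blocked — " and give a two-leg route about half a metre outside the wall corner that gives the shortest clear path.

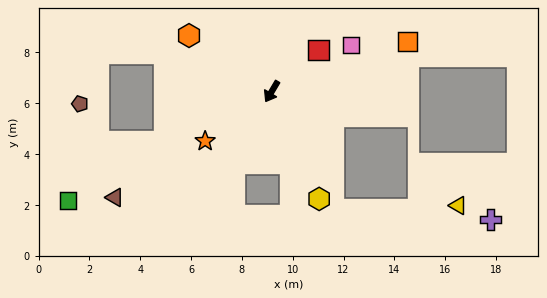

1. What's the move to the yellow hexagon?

turn left 54°, forward 4.6 m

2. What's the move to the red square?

turn left 162°, forward 2.5 m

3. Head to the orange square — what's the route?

turn left 141°, forward 5.7 m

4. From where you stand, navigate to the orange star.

turn right 23°, forward 3.3 m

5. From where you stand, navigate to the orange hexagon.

turn right 93°, forward 3.9 m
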